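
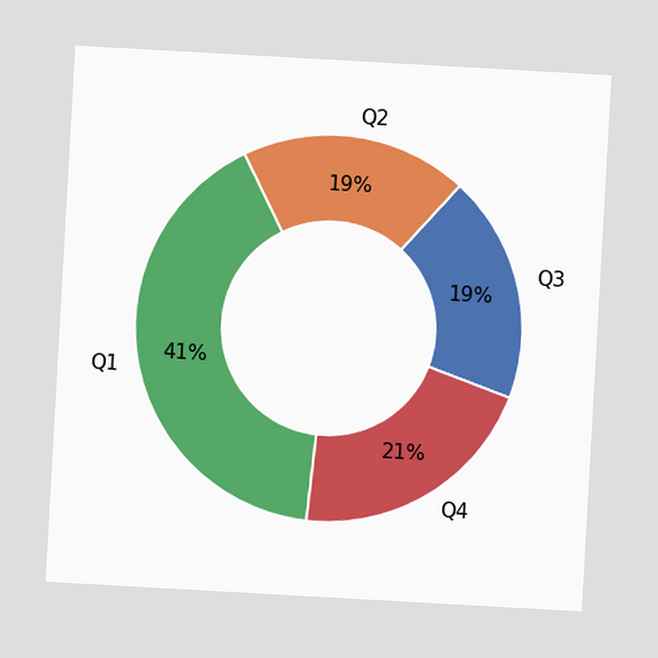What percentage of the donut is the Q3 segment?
19%

The chart is tilted about 3° clockwise. The Q3 segment takes up 19% of the ring.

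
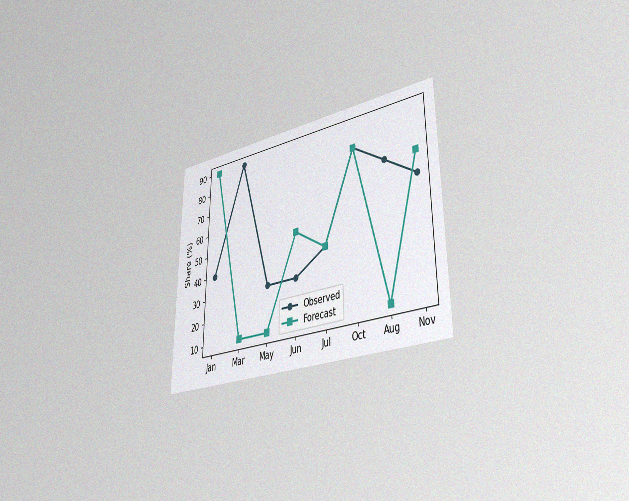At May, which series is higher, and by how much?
The chart is viewed slightly from the right, with some photo noise. At May, Observed sits above the other line by 20%.

Observed, by 20%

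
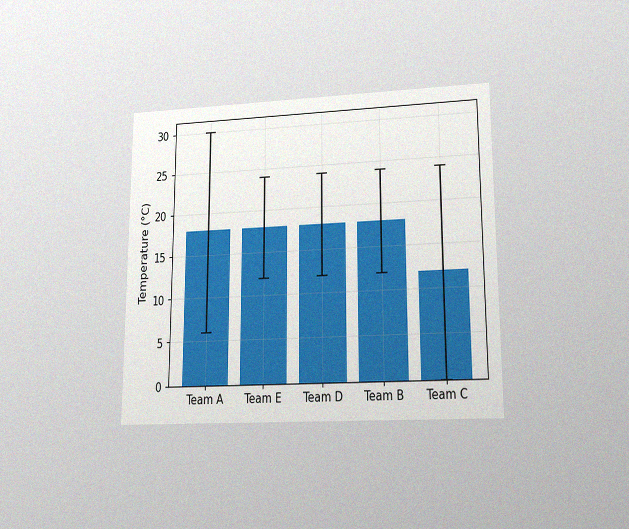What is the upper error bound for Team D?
24°C

The chart is viewed at a slight angle, with some photo noise. The Team D bar's upper whisker reaches 24°C.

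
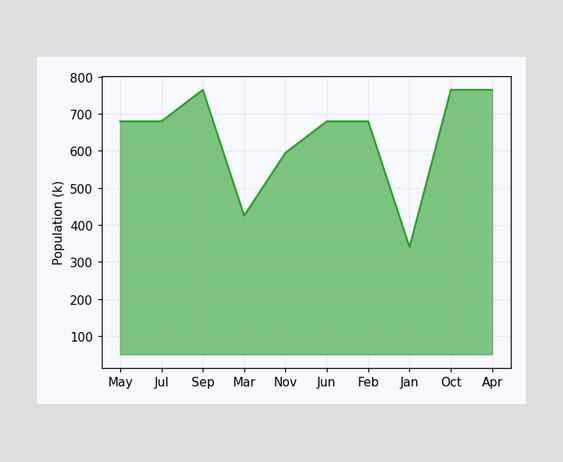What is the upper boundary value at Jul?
680k

At Jul the upper boundary is at 680k.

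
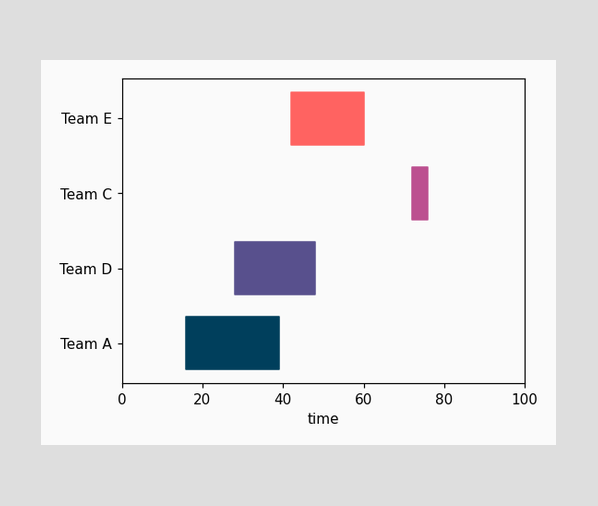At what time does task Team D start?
The Team D bar begins at t=28.

28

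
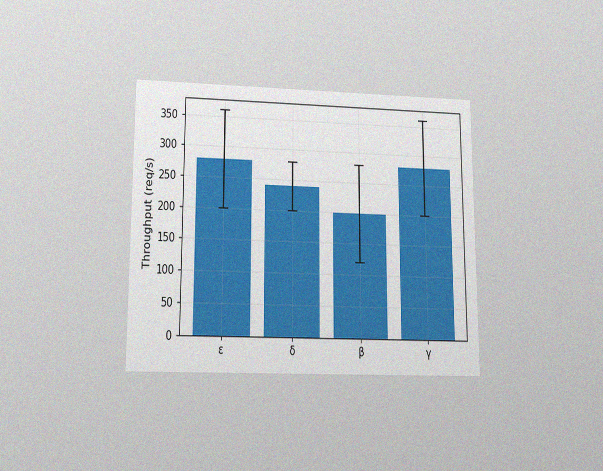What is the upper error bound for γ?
The chart is viewed slightly from below, with some photo noise. The γ bar's upper whisker reaches 360req/s.

360req/s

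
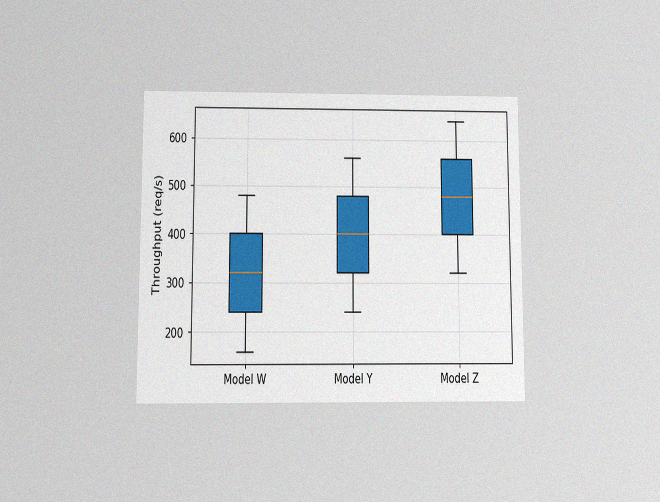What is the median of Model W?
The chart is viewed at a slight angle, with some photo noise. The median line in the Model W box sits at 320req/s.

320req/s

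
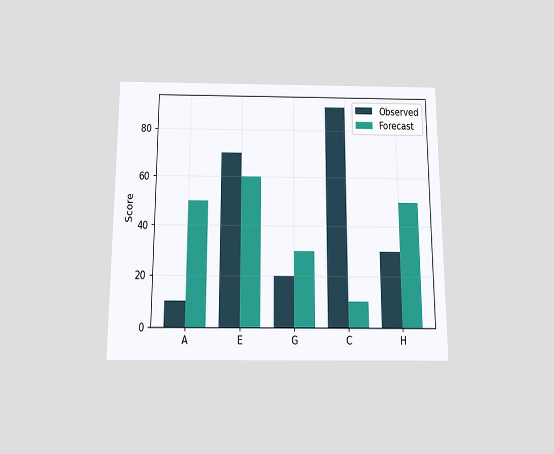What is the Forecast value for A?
The chart is viewed slightly from below. The Forecast bar at A reaches 50 on the y-axis.

50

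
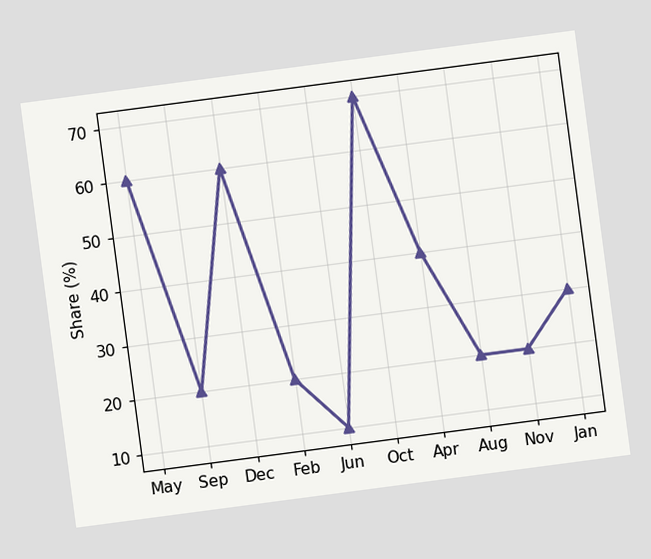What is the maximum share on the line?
70%

The chart is tilted about 8° counter-clockwise. The highest point is at Oct, and reading across to the y-axis gives 70%.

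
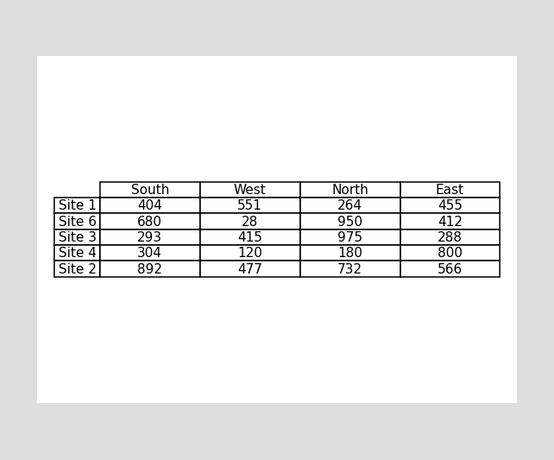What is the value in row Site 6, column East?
The (Site 6, East) cell reads 412.

412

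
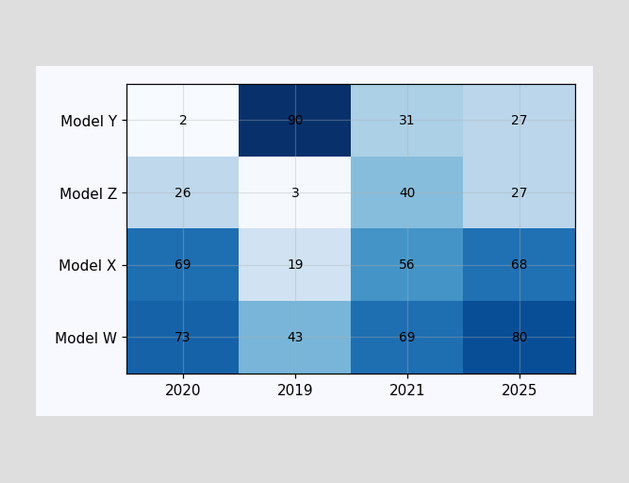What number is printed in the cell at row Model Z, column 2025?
27

The (Model Z, 2025) cell reads 27.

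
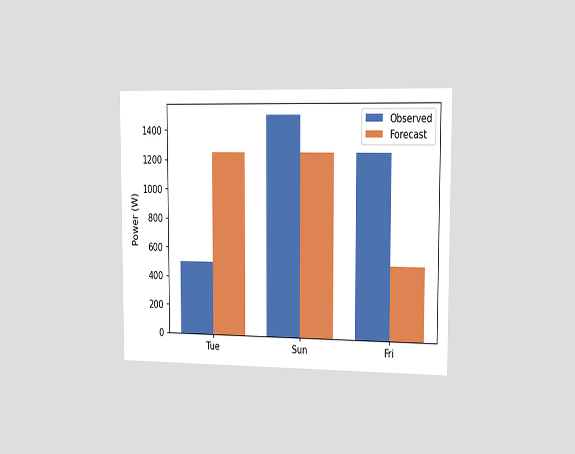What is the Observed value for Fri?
The chart is viewed slightly from the right. The Observed bar at Fri reaches 1250W on the y-axis.

1250W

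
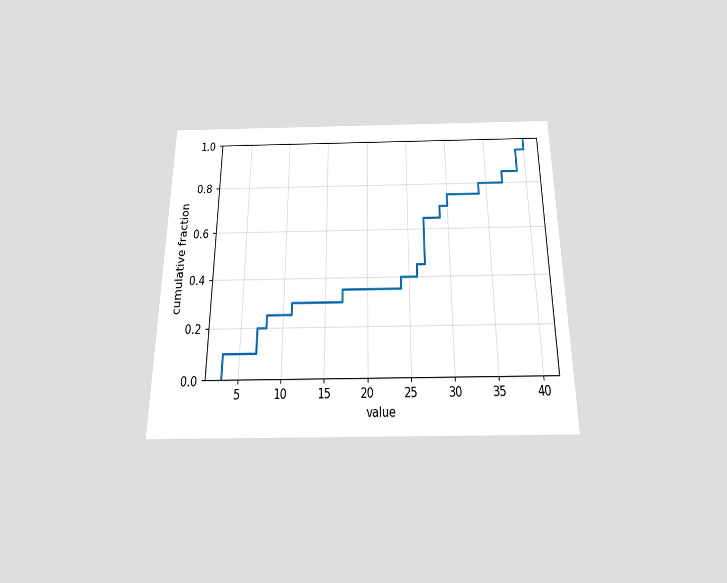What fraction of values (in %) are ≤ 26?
45%

The chart is viewed slightly from below. At x=26 the ECDF step is at 45%.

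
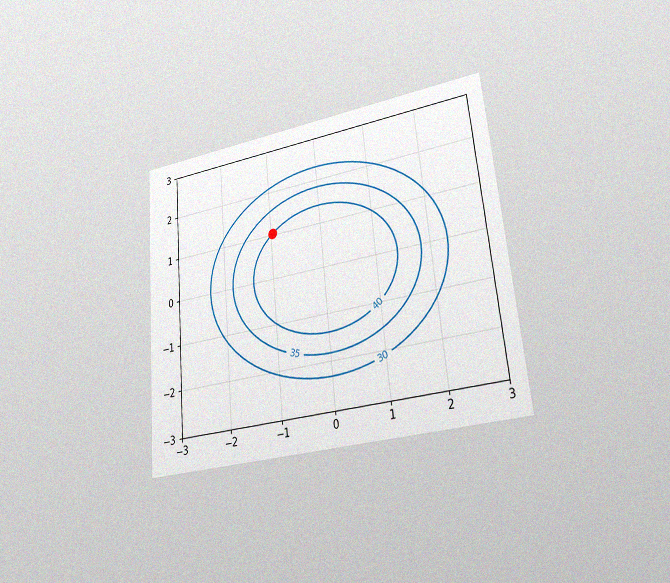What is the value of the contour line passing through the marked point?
40

The chart is tilted about 5° counter-clockwise and viewed at a slight angle, with some photo noise. The marked point sits on the contour labelled 40.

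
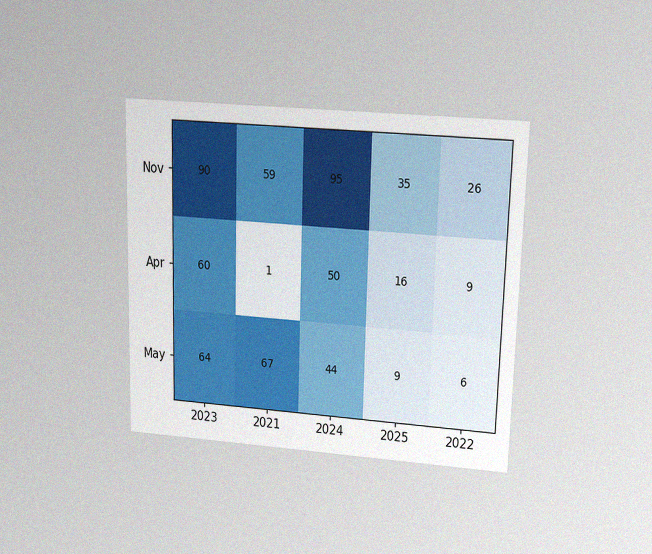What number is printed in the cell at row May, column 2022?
The chart is viewed slightly from above, with some photo noise. The (May, 2022) cell reads 6.

6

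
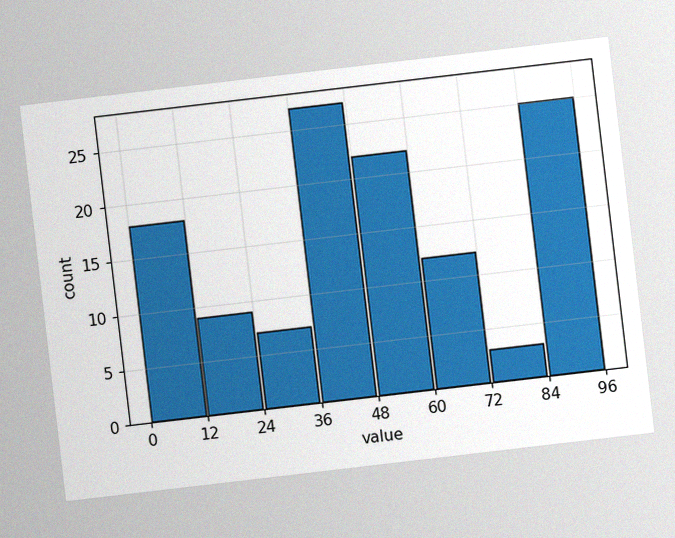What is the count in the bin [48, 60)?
The chart is tilted about 7° counter-clockwise, with some photo noise. The [48, 60) bin has height 22.

22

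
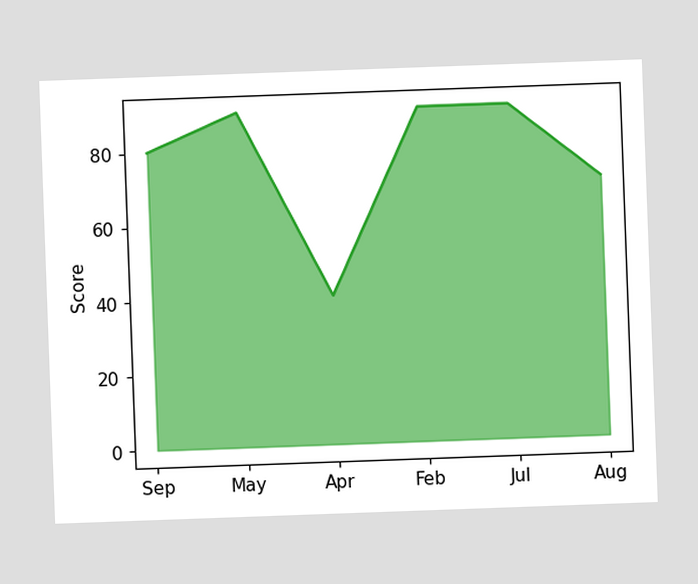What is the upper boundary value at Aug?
The chart is tilted about 2° counter-clockwise. At Aug the upper boundary is at 70.

70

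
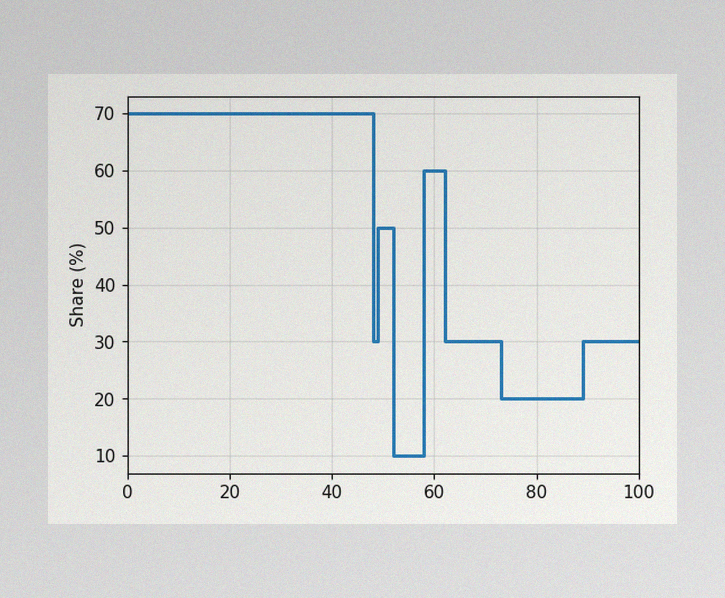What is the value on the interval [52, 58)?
10%

The image has some photo noise and uneven lighting. On [52, 58) the step sits at 10%.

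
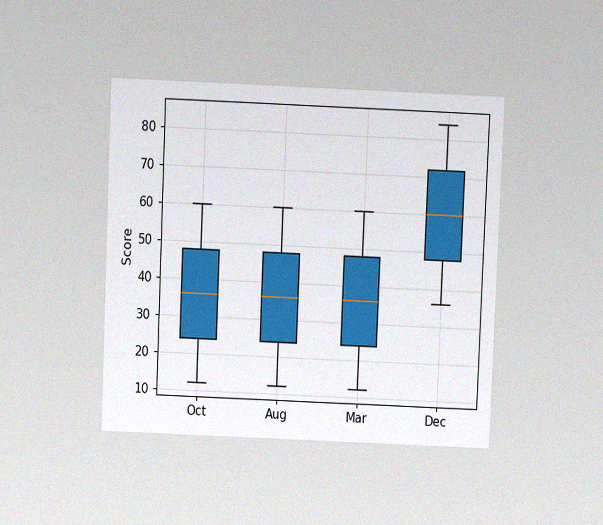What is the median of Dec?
60

The chart is tilted about 2° clockwise and viewed at a slight angle, with some photo noise. The median line in the Dec box sits at 60.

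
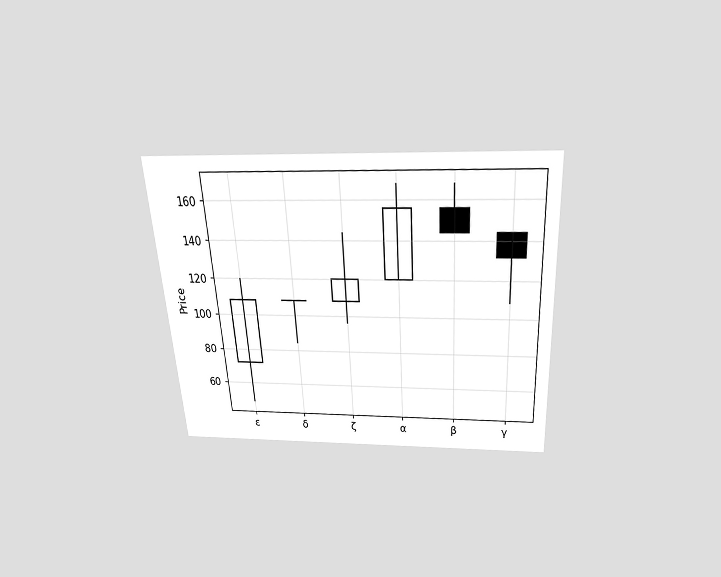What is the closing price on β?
144

The chart is tilted about 4° counter-clockwise and viewed slightly from above. The β candle closes at 144.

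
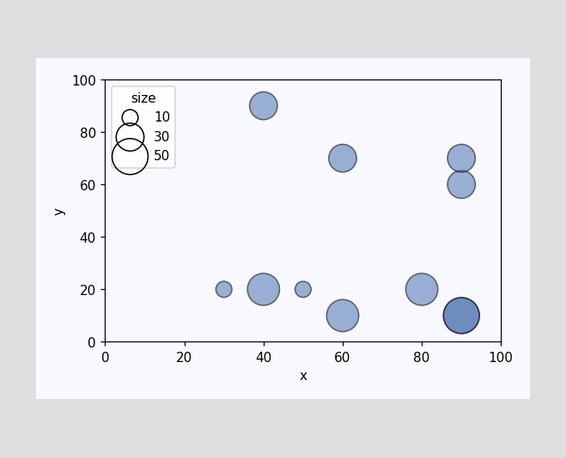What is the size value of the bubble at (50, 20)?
Matching the bubble at (50, 20) against the size legend gives 10.

10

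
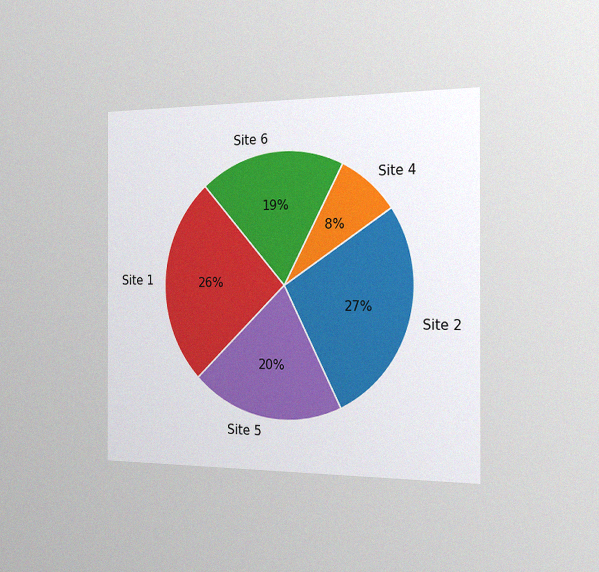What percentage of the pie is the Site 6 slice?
19%

The chart is viewed slightly from the right, with some photo noise. The Site 6 slice takes up 19% of the pie.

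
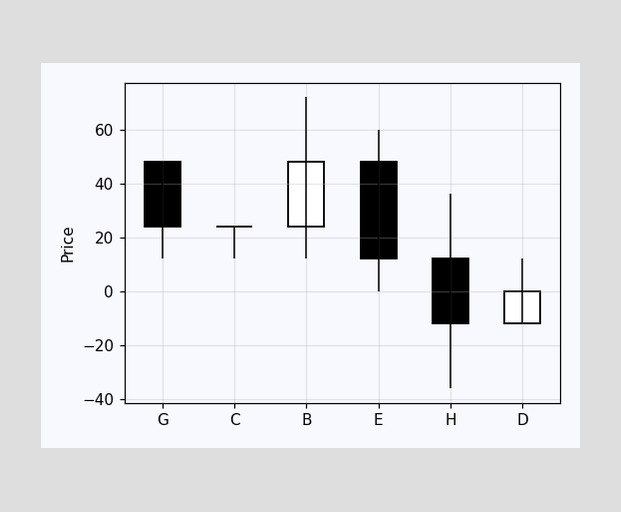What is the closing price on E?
The E candle closes at 12.

12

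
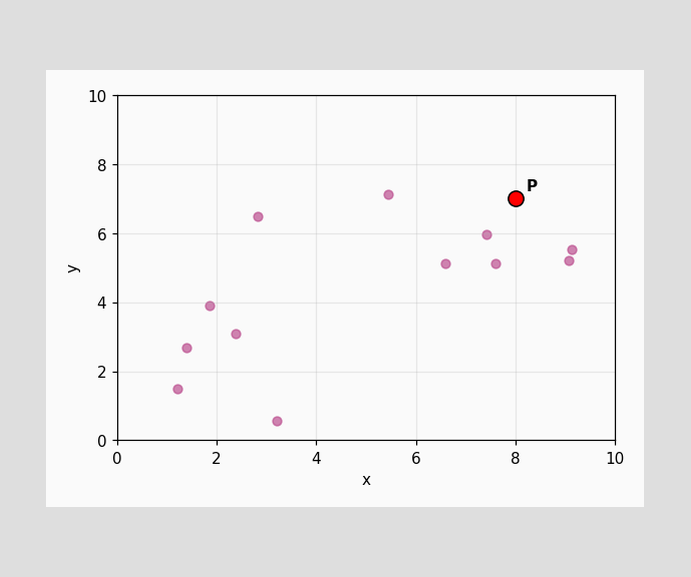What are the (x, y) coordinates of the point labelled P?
Following the gridlines from P to each axis, P sits at (8, 7).

(8, 7)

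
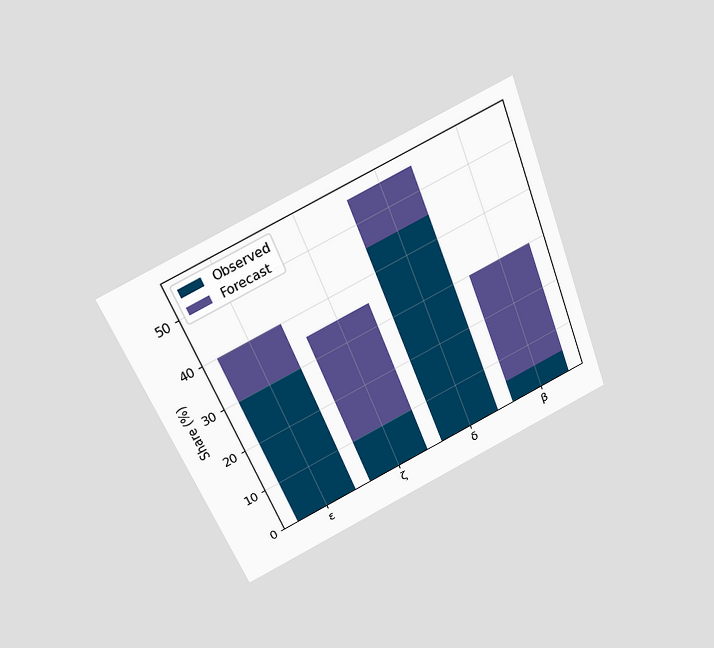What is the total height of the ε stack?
The chart is tilted about 22° counter-clockwise and viewed slightly from above. The ε stack's top reaches 40% on the y-axis.

40%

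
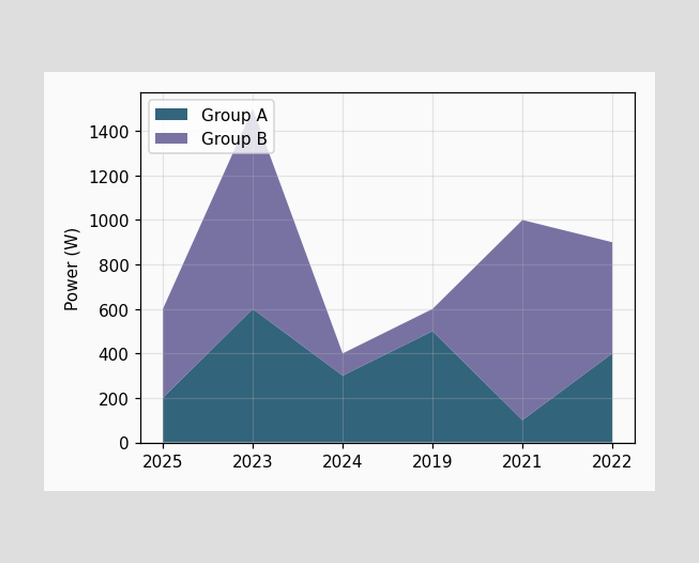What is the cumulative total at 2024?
The stacked total at 2024 reaches 400W.

400W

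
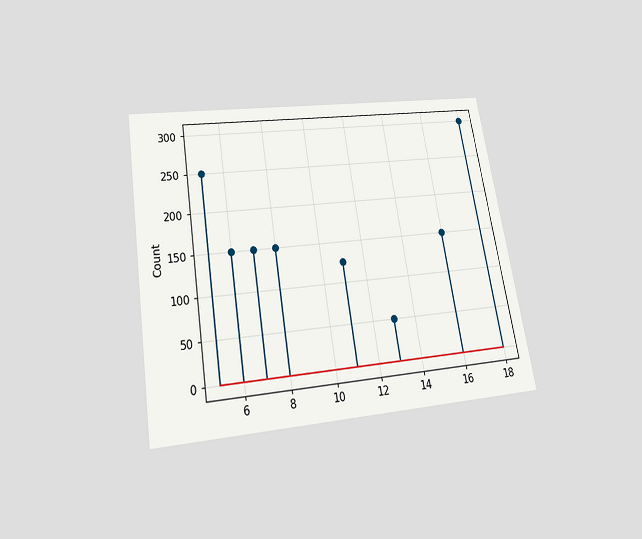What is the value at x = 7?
150

The chart is tilted about 9° counter-clockwise and viewed slightly from below. The stem at x=7 reaches 150.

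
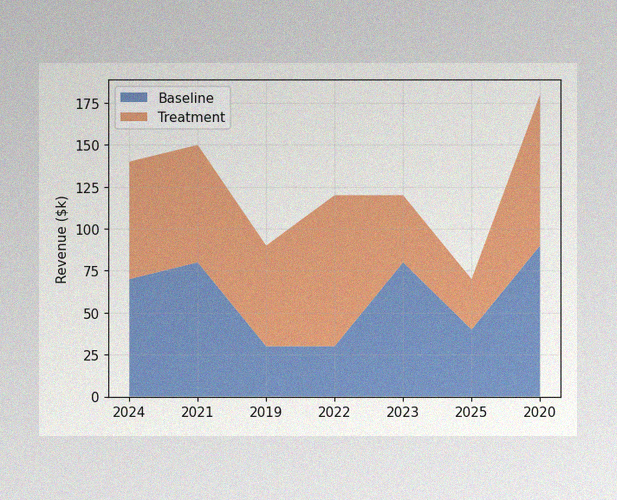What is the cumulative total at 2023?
The image has some photo noise and uneven lighting. The stacked total at 2023 reaches $120k.

$120k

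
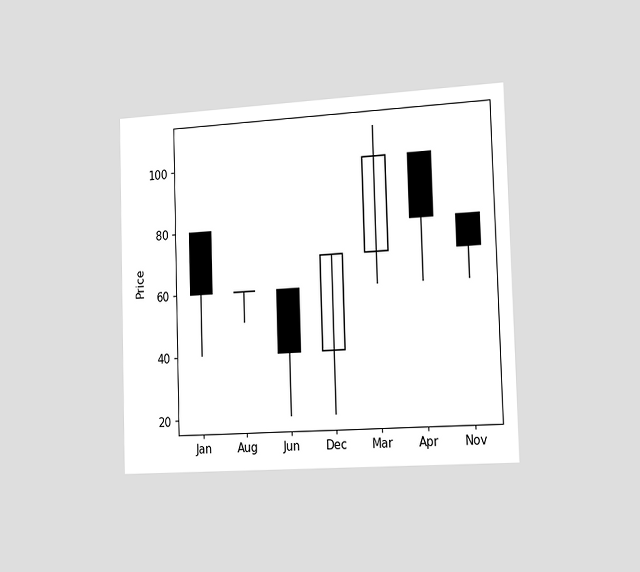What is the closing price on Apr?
The chart is viewed slightly from the right. The Apr candle closes at 80.

80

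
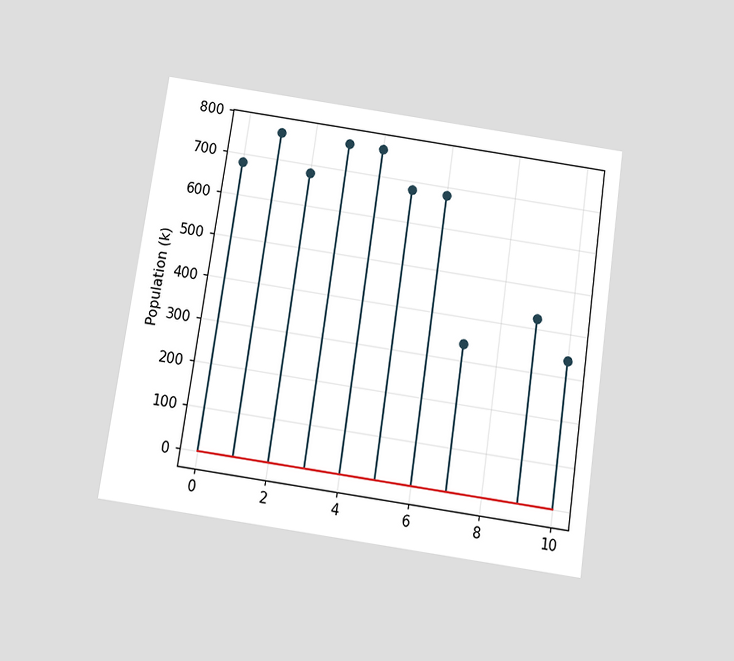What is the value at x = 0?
The chart is tilted about 8° clockwise and viewed slightly from below. The stem at x=0 reaches 680k.

680k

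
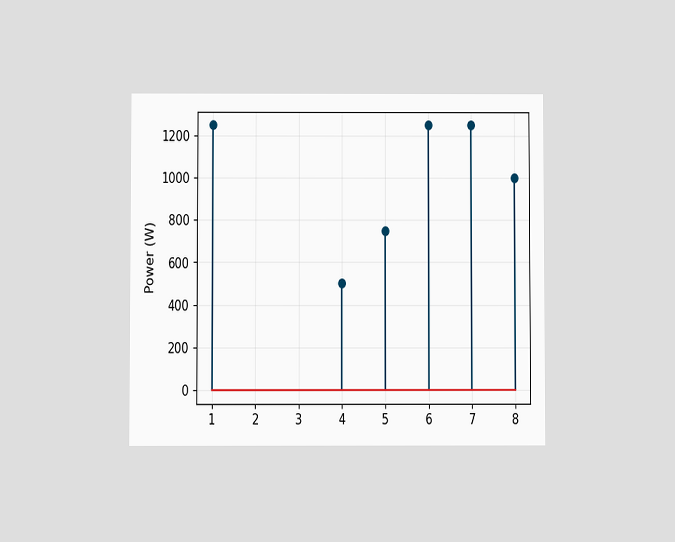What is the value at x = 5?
The chart is viewed at a slight angle. The stem at x=5 reaches 750W.

750W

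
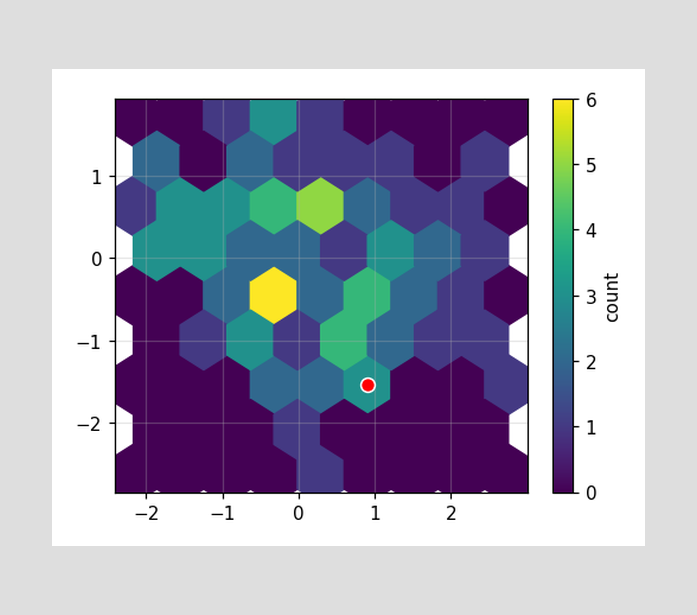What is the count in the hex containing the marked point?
3

The marked hex reads 3 on the colorbar.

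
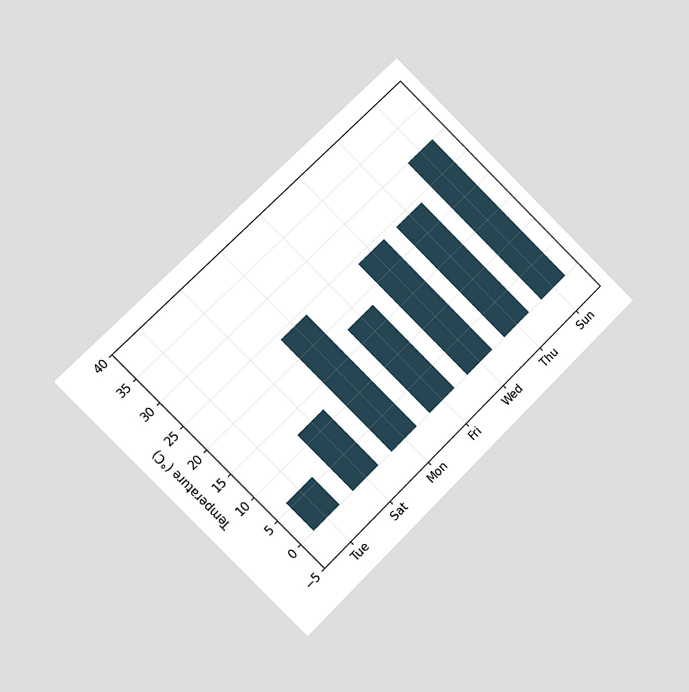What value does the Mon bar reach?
The chart is tilted about 45° counter-clockwise and viewed at a slight angle. Reading along the chart's y-axis, the Mon bar reaches 24°C.

24°C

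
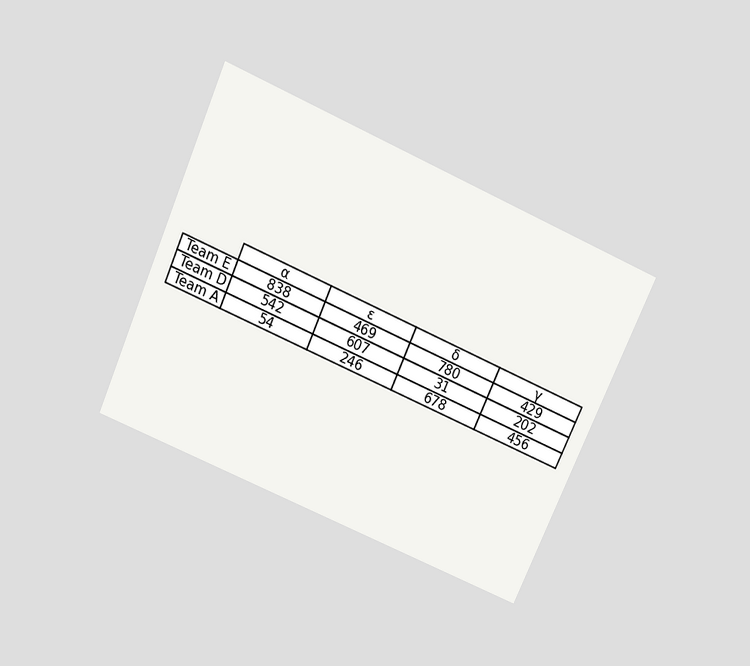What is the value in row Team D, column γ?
202

The chart is tilted about 24° clockwise and viewed slightly from above. The (Team D, γ) cell reads 202.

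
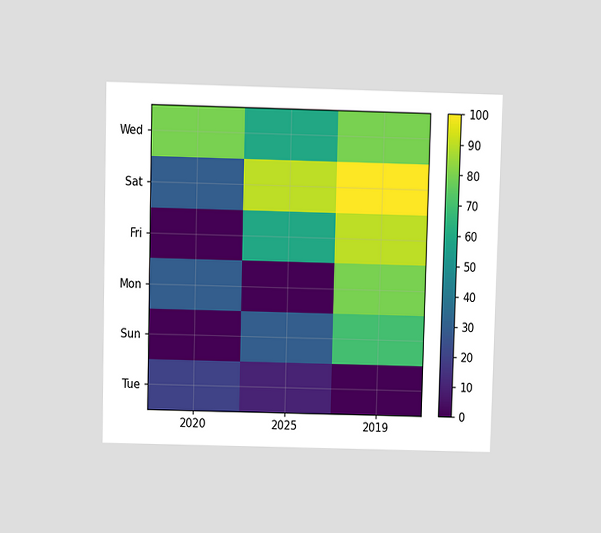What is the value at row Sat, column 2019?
The chart is viewed at a slight angle. Matching cell (Sat, 2019) against the colorbar gives 100.

100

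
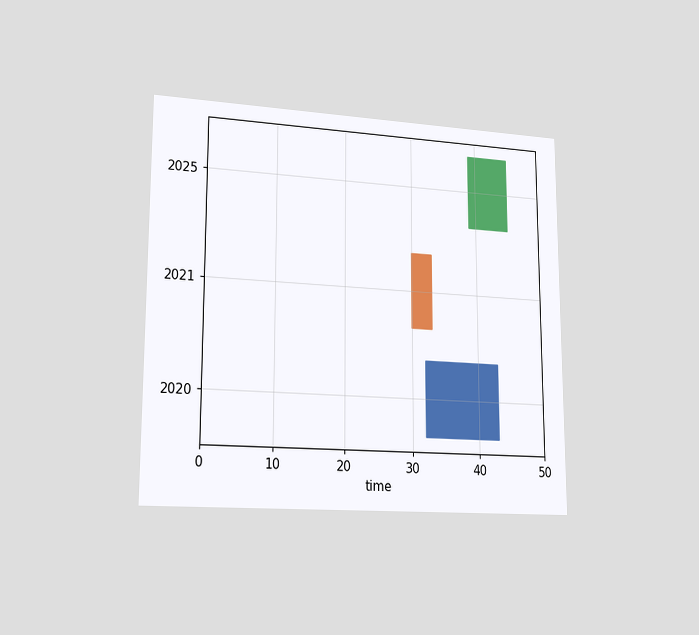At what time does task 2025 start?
The chart is viewed slightly from the left. The 2025 bar begins at t=39.

39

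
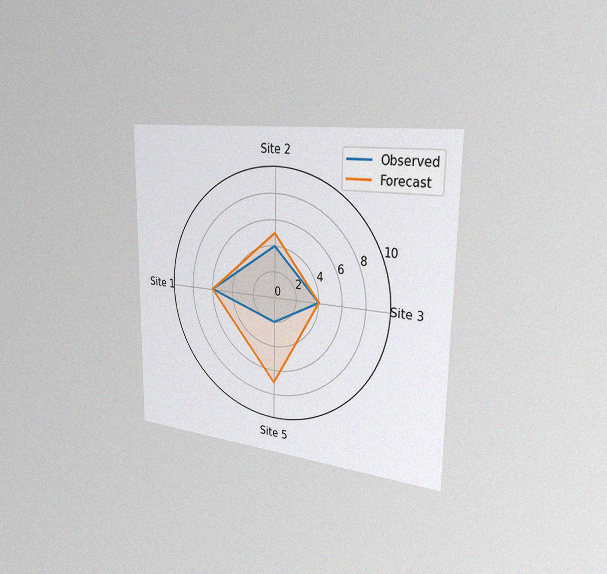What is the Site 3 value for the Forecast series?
4

The chart is viewed slightly from the right, with some photo noise. On the Site 3 axis, Forecast reaches 4.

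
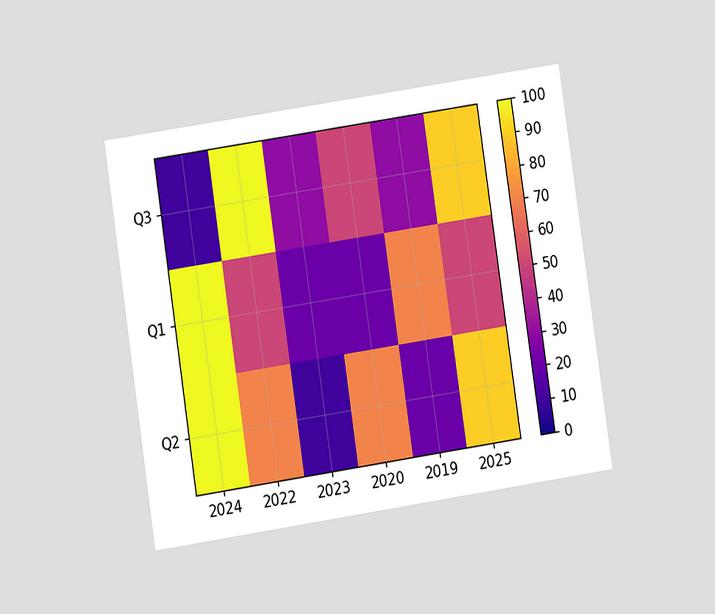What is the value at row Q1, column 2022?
The chart is tilted about 9° counter-clockwise and viewed at a slight angle. Matching cell (Q1, 2022) against the colorbar gives 50.

50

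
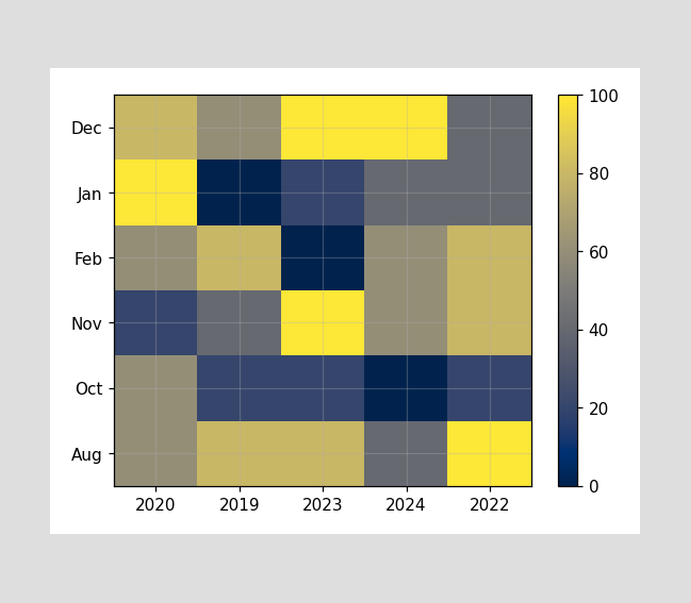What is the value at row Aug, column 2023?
80

Matching cell (Aug, 2023) against the colorbar gives 80.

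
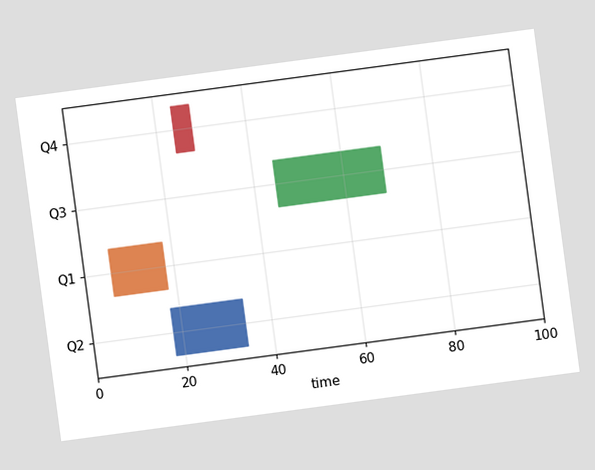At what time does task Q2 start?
18

The chart is tilted about 8° counter-clockwise. The Q2 bar begins at t=18.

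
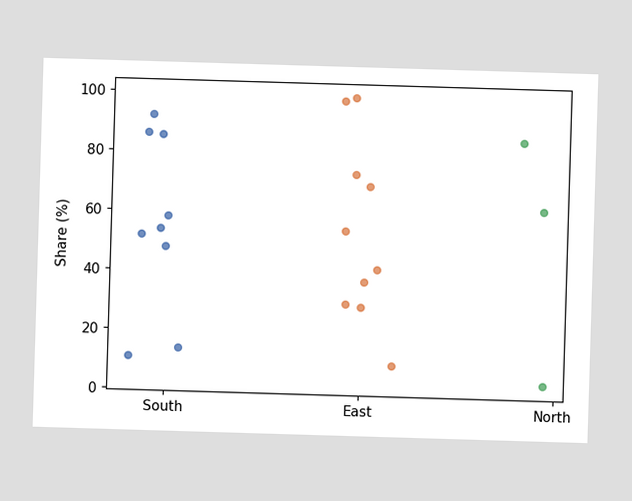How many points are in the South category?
Counting the markers in the South column gives 9.

9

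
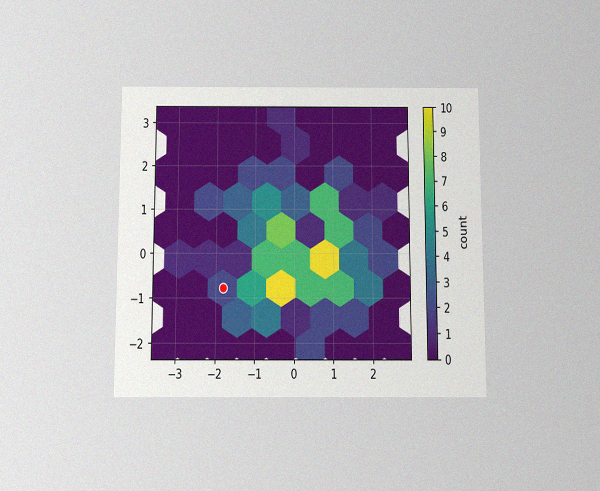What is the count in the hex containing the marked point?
The chart is viewed slightly from below, with some photo noise. The marked hex reads 2 on the colorbar.

2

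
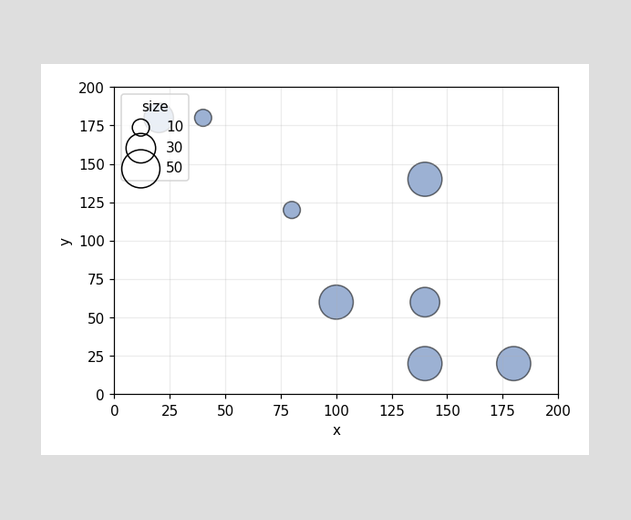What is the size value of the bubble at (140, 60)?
Matching the bubble at (140, 60) against the size legend gives 30.

30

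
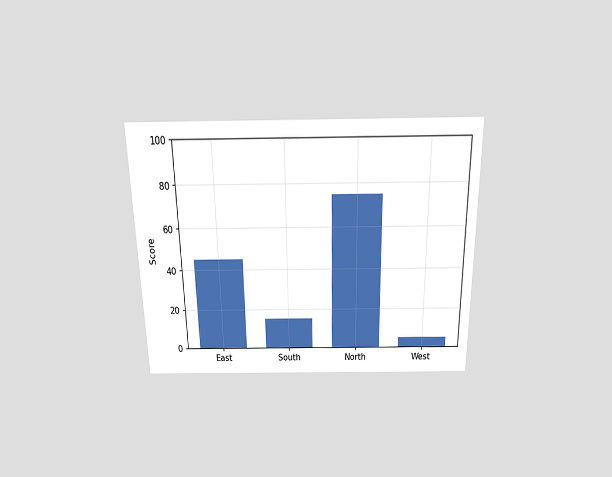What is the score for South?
The chart is viewed slightly from above. Reading along the chart's y-axis, the South bar reaches 15.

15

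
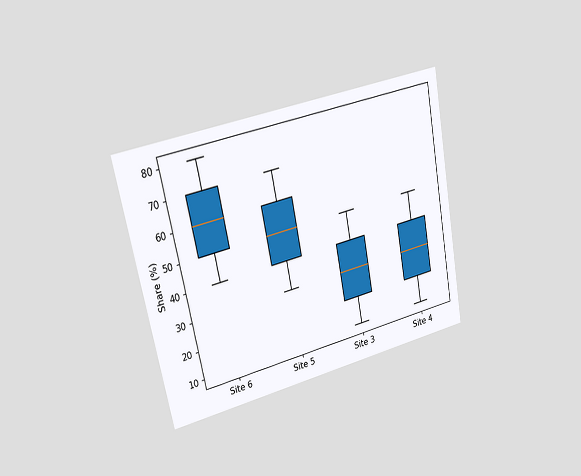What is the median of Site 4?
30%

The chart is tilted about 11° counter-clockwise and viewed slightly from the left. The median line in the Site 4 box sits at 30%.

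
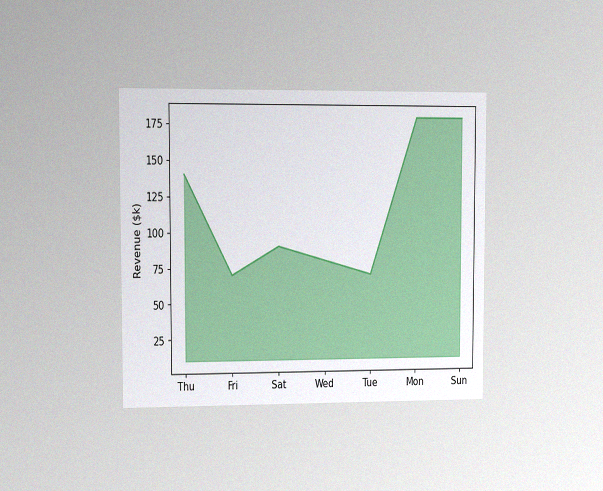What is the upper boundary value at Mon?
The chart is viewed at a slight angle, with some photo noise. At Mon the upper boundary is at $180k.

$180k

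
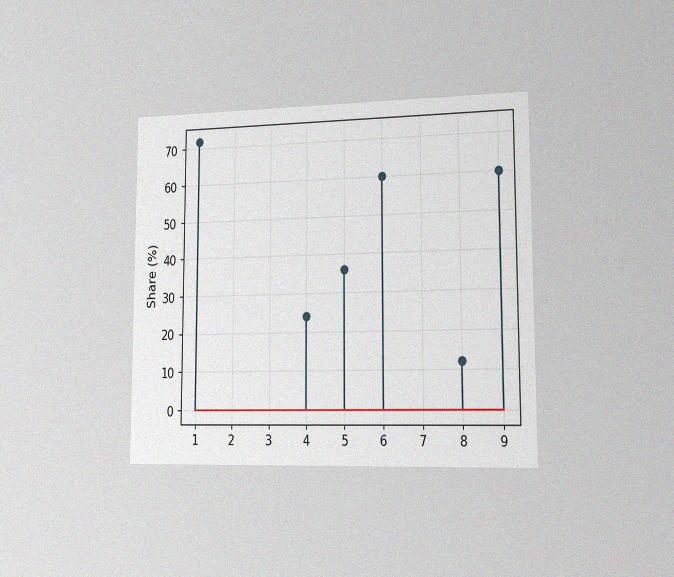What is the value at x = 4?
The chart is viewed slightly from the right, with some photo noise. The stem at x=4 reaches 24%.

24%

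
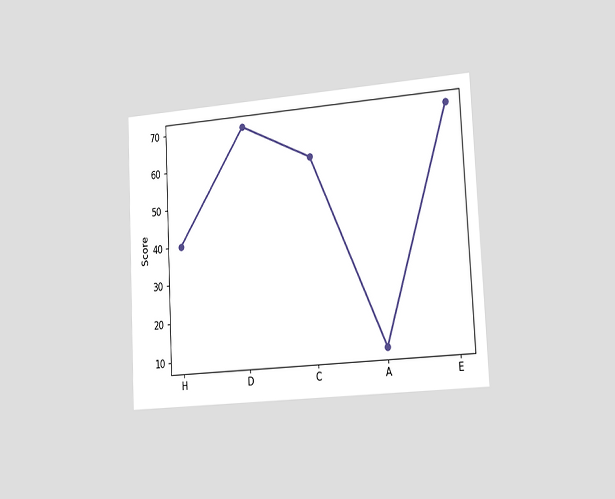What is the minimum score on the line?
The chart is tilted about 3° counter-clockwise and viewed slightly from the right. The lowest point is at A, and reading across to the y-axis gives 10.

10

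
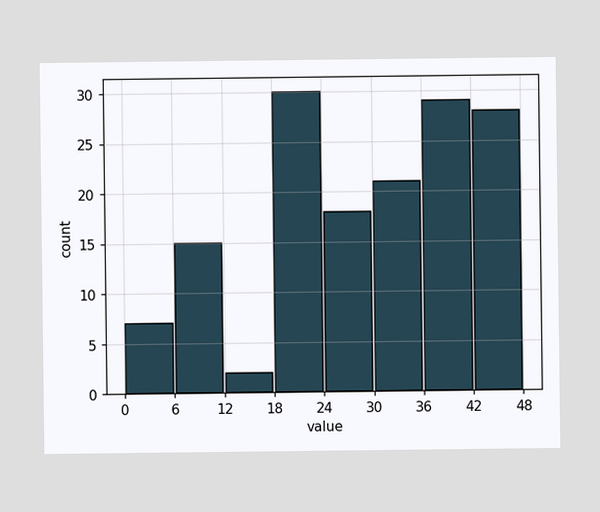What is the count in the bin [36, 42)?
The [36, 42) bin has height 29.

29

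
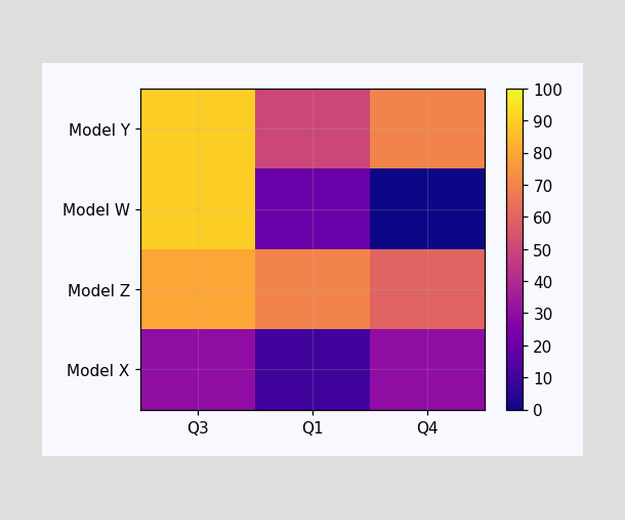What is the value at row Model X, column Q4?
30

Matching cell (Model X, Q4) against the colorbar gives 30.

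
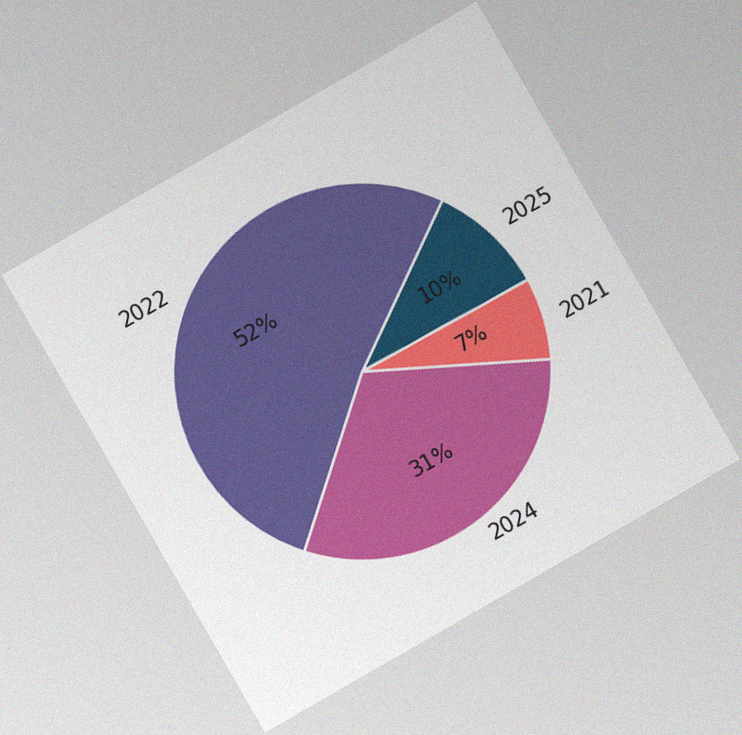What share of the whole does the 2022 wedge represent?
52%

The chart is tilted about 30° counter-clockwise, with some photo noise. The 2022 slice takes up 52% of the pie.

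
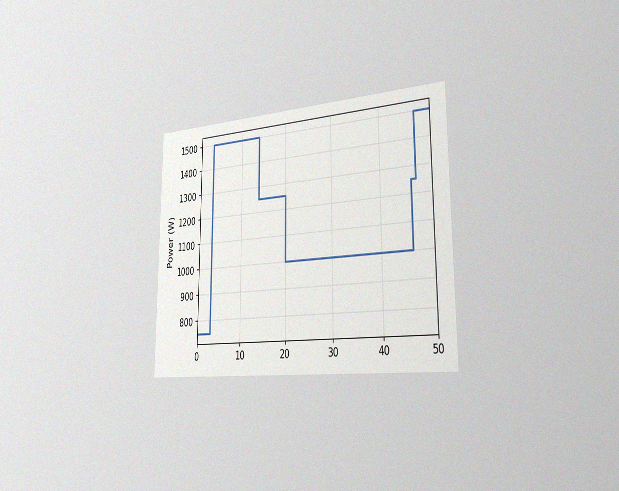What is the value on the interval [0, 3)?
The chart is viewed slightly from the right, with some photo noise. On [0, 3) the step sits at 750W.

750W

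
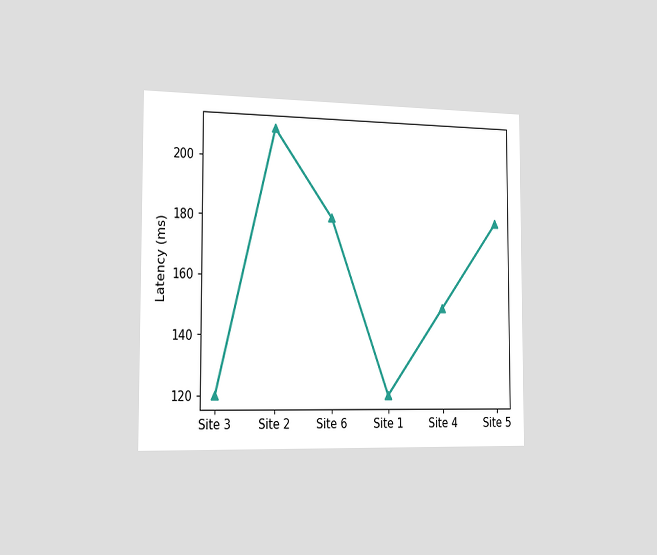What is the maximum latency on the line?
210ms

The chart is viewed slightly from the left. The highest point is at Site 2, and reading across to the y-axis gives 210ms.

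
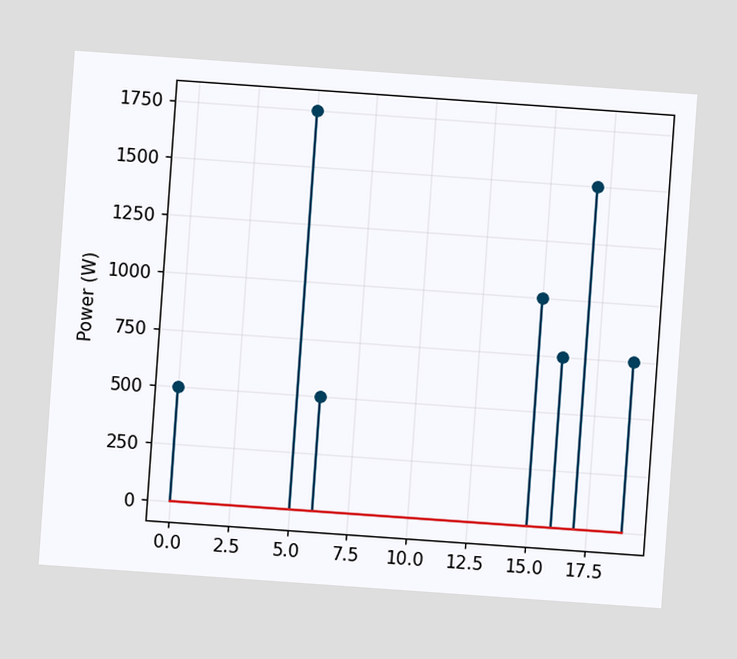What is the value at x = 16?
750W

The chart is tilted about 4° clockwise. The stem at x=16 reaches 750W.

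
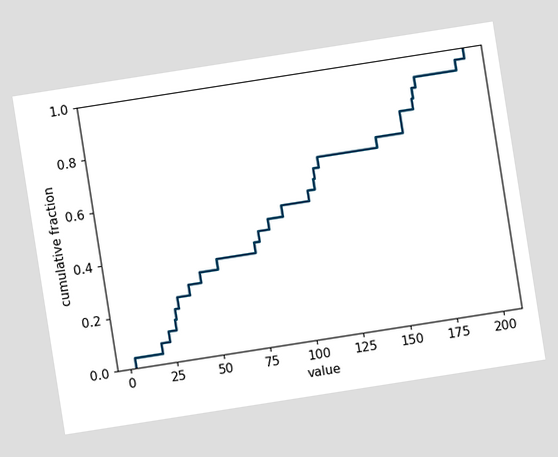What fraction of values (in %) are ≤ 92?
The chart is tilted about 9° counter-clockwise. At x=92 the ECDF step is at 52%.

52%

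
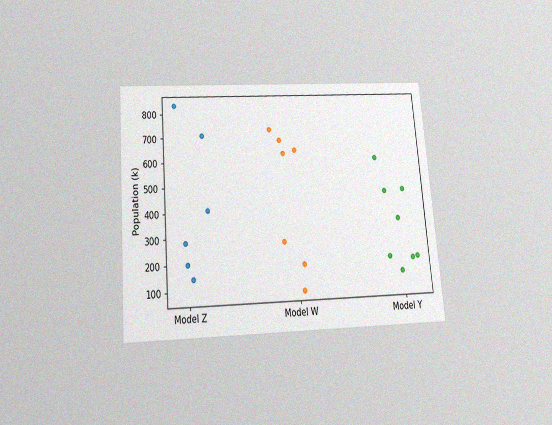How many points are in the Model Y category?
8

The chart is tilted about 5° counter-clockwise and viewed slightly from below, with some photo noise. Counting the markers in the Model Y column gives 8.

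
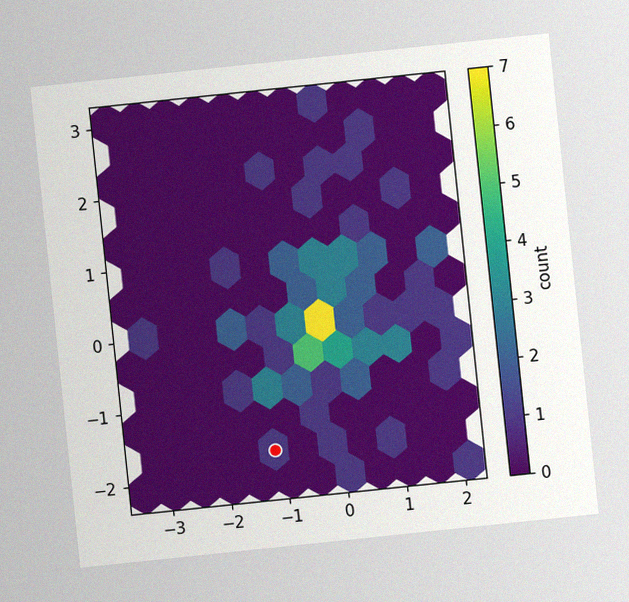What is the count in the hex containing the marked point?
The chart is tilted about 6° counter-clockwise, with some photo noise. The marked hex reads 1 on the colorbar.

1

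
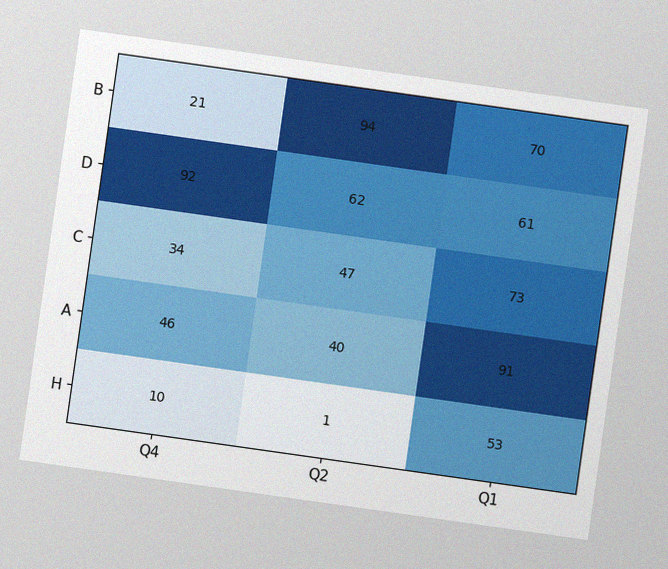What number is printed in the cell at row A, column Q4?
The chart is tilted about 8° clockwise, with some photo noise. The (A, Q4) cell reads 46.

46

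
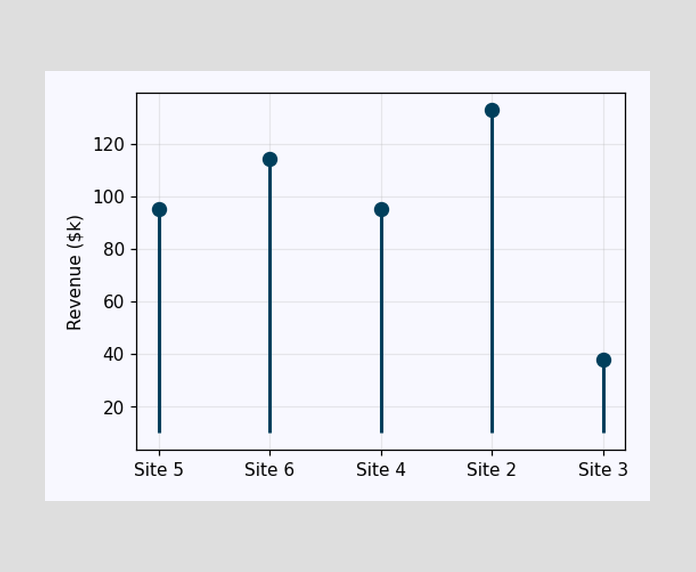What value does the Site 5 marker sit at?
$95k

The Site 5 marker sits at $95k.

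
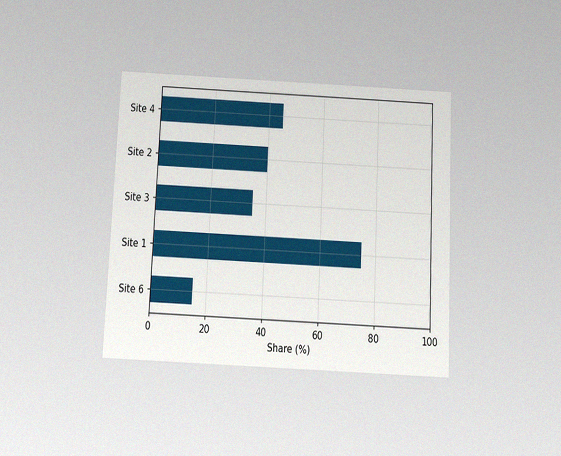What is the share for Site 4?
45%

The chart is tilted about 3° clockwise and viewed slightly from below, with some photo noise. Reading along the chart's x-axis, the Site 4 bar reaches 45%.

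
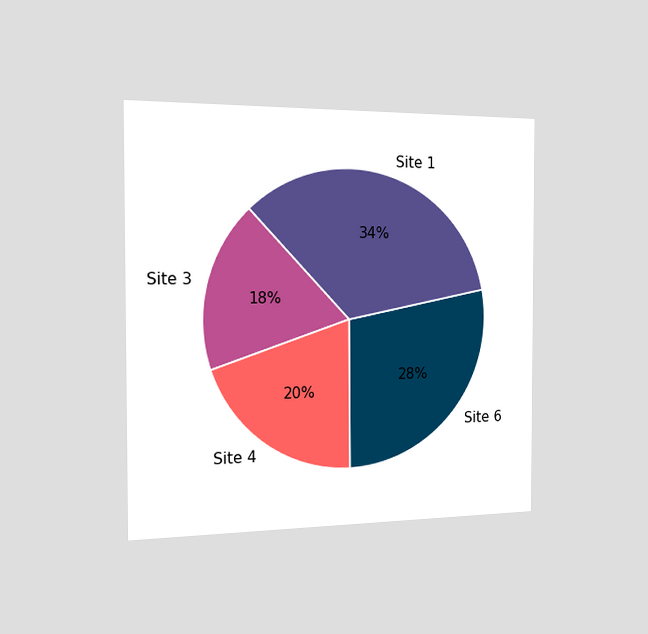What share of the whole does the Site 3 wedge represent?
18%

The chart is viewed slightly from the left. The Site 3 slice takes up 18% of the pie.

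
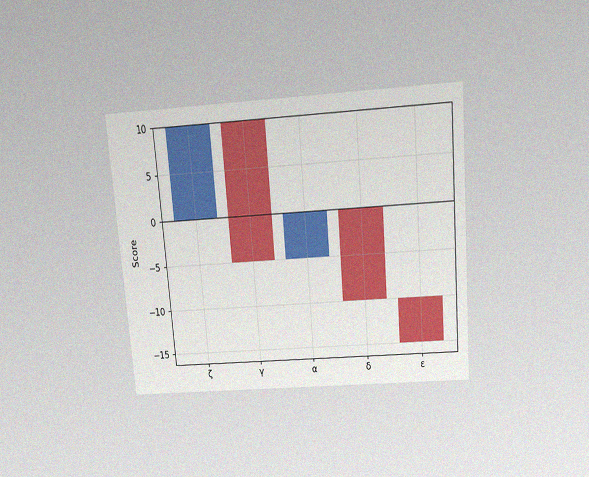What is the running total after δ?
-10

The chart is tilted about 5° counter-clockwise and viewed slightly from above, with some photo noise. After δ the running total reaches -10.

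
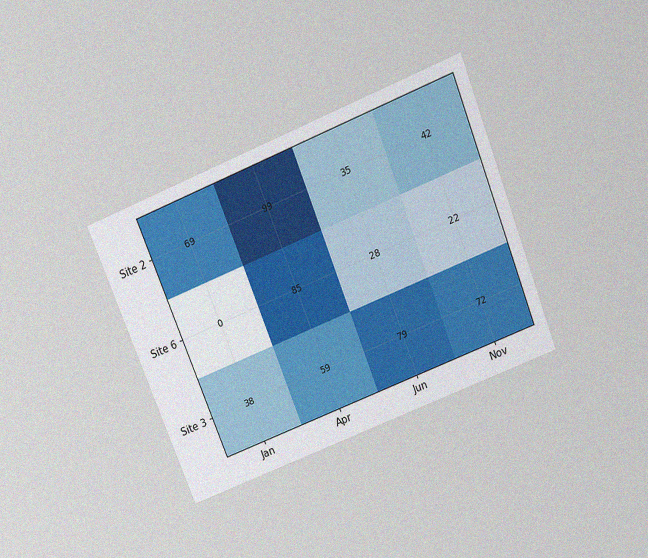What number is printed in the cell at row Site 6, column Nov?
The chart is tilted about 22° counter-clockwise and viewed slightly from above, with some photo noise. The (Site 6, Nov) cell reads 22.

22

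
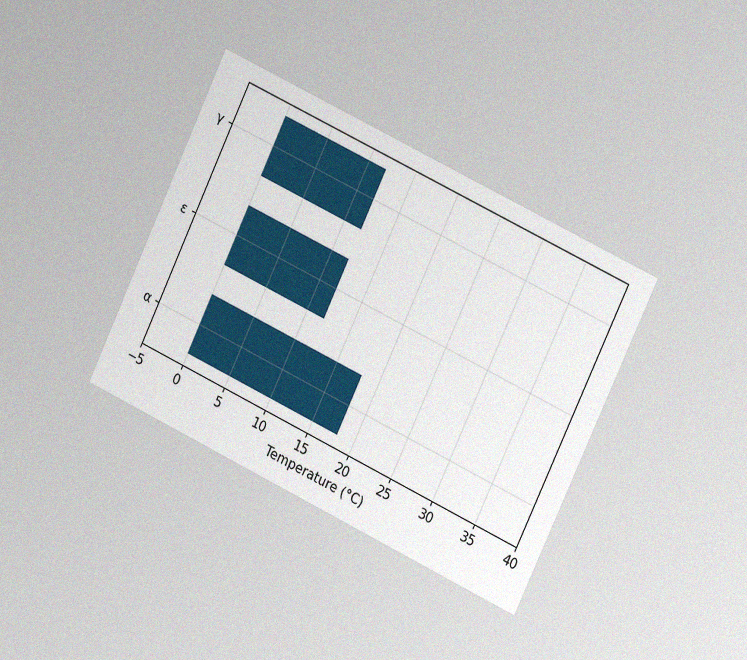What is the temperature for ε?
The chart is tilted about 25° clockwise and viewed slightly from the right, with some photo noise. Reading along the chart's x-axis, the ε bar reaches 12°C.

12°C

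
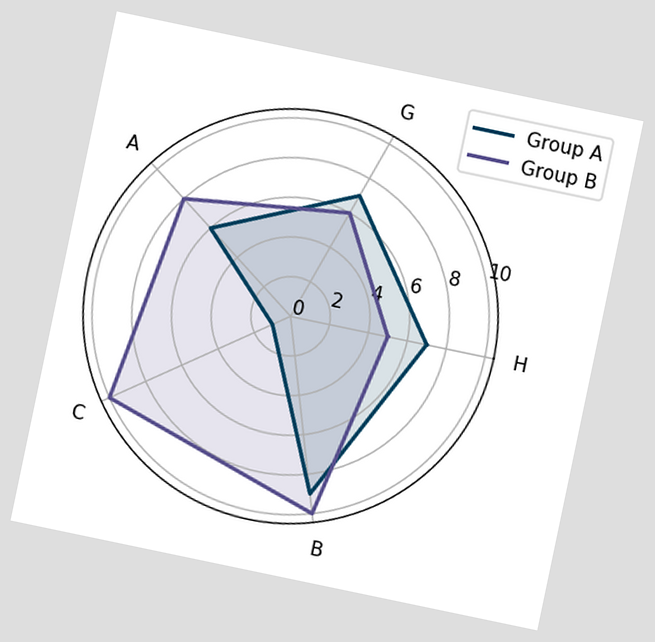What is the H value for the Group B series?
5

The chart is tilted about 12° clockwise. On the H axis, Group B reaches 5.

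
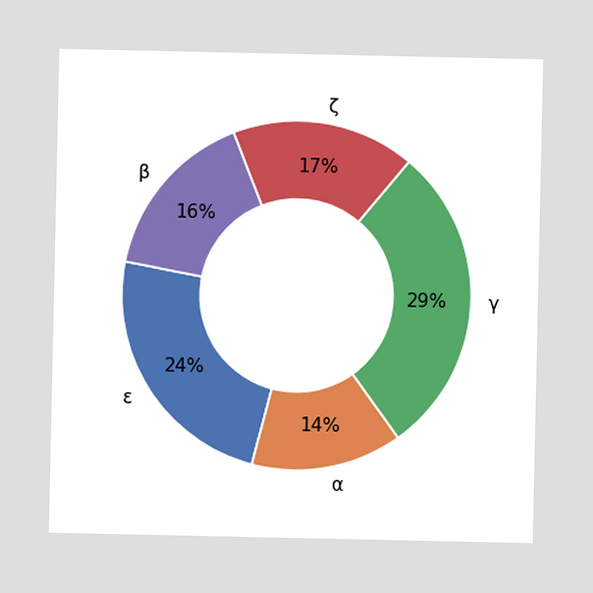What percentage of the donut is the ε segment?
24%

The ε segment takes up 24% of the ring.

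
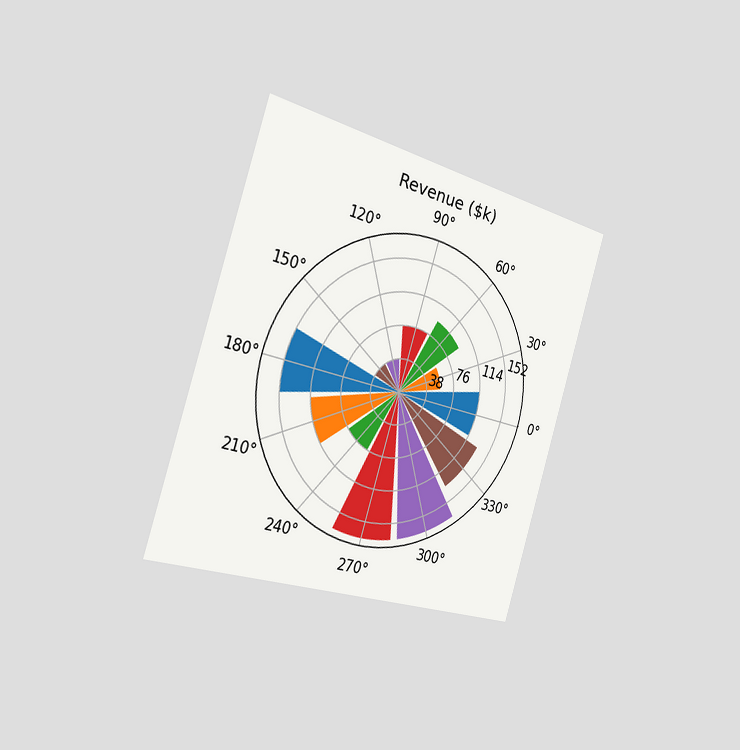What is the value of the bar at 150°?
The chart is tilted about 17° clockwise and viewed slightly from the left. The bar at 150° reaches $38k on the radial axis.

$38k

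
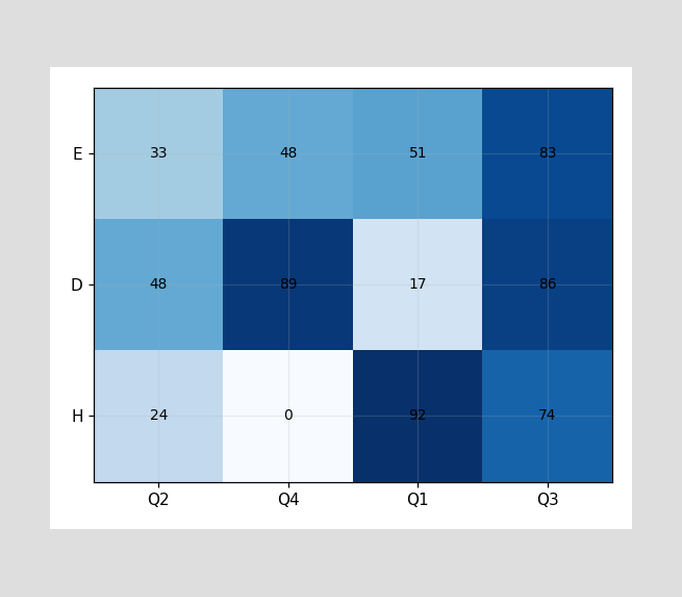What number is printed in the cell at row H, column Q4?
The (H, Q4) cell reads 0.

0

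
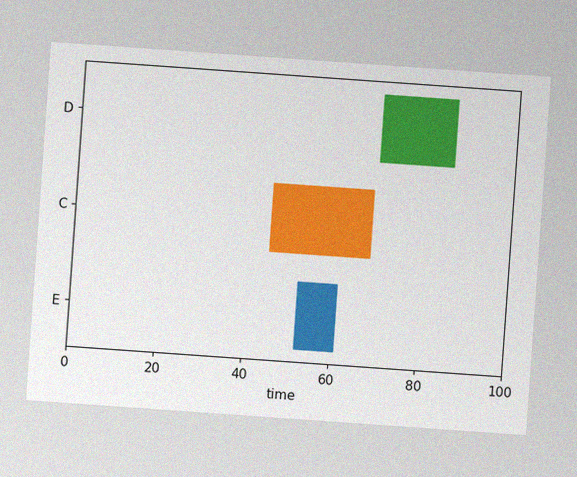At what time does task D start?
69

The chart is tilted about 4° clockwise, with some photo noise. The D bar begins at t=69.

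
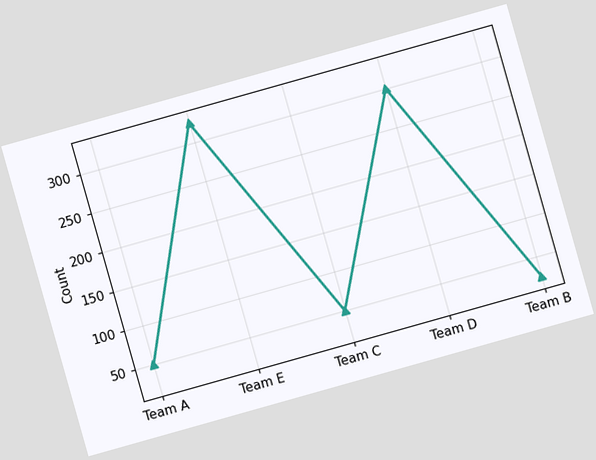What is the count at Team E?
The chart is tilted about 16° counter-clockwise. At Team E, the line is at 325.

325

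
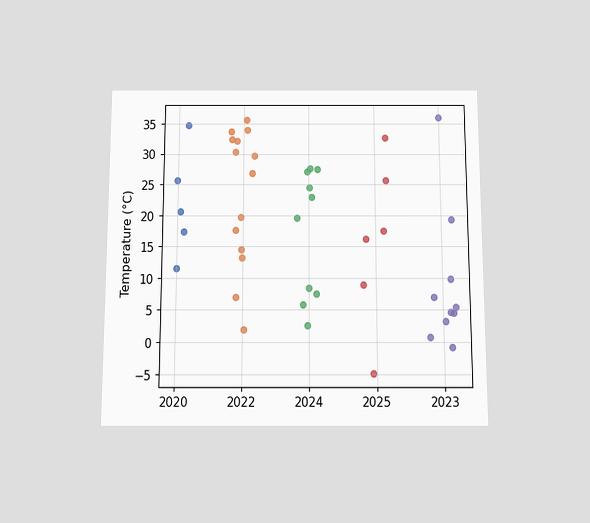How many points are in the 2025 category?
6

The chart is viewed slightly from below. Counting the markers in the 2025 column gives 6.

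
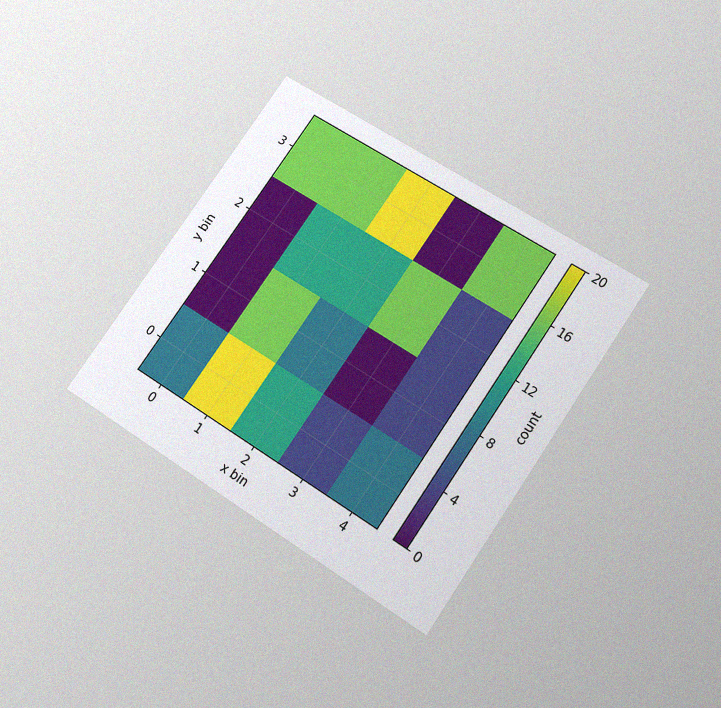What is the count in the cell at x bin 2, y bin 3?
The chart is tilted about 34° clockwise and viewed slightly from below, with some photo noise. Matching the cell (2, 3) against the colorbar gives 20.

20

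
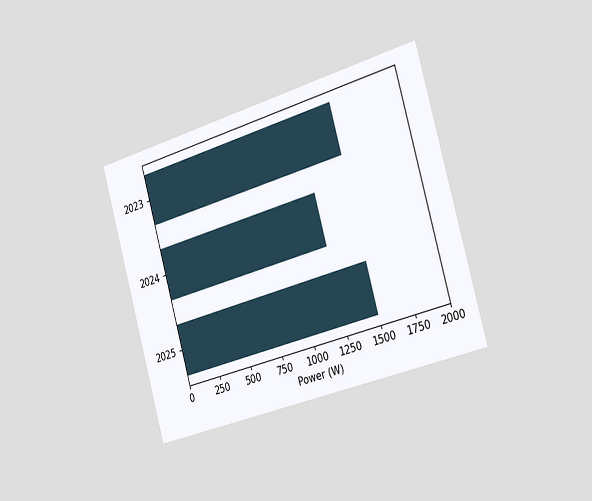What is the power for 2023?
1500W

The chart is tilted about 16° counter-clockwise and viewed slightly from the right. Reading along the chart's x-axis, the 2023 bar reaches 1500W.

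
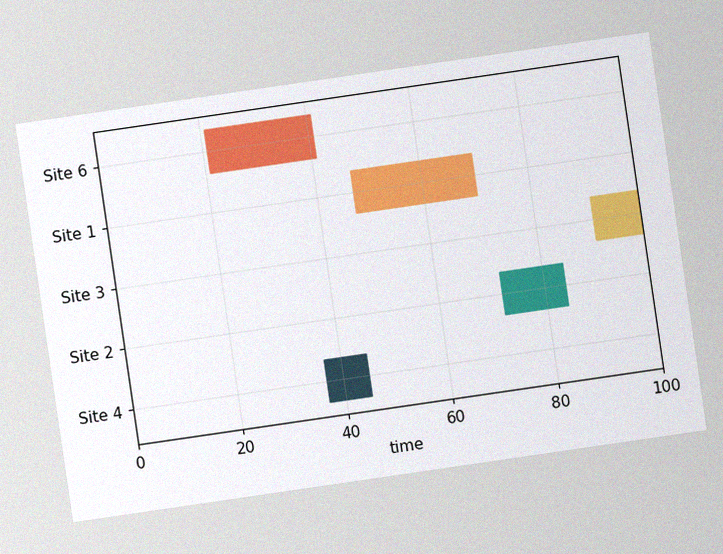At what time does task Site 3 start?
The chart is tilted about 8° counter-clockwise, with some photo noise. The Site 3 bar begins at t=91.

91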